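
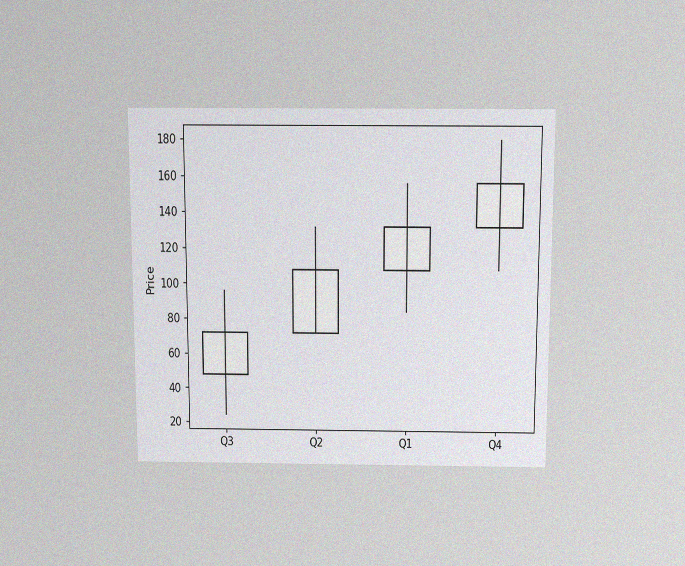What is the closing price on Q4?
The chart is viewed slightly from above, with some photo noise. The Q4 candle closes at 156.

156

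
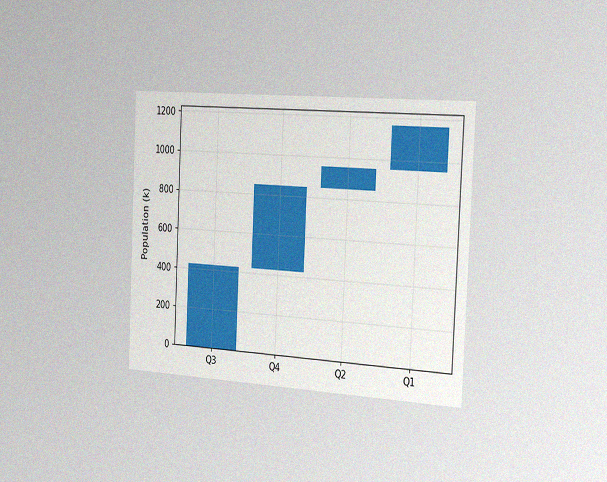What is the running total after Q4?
848k

The chart is tilted about 3° clockwise and viewed slightly from the right, with some photo noise. After Q4 the running total reaches 848k.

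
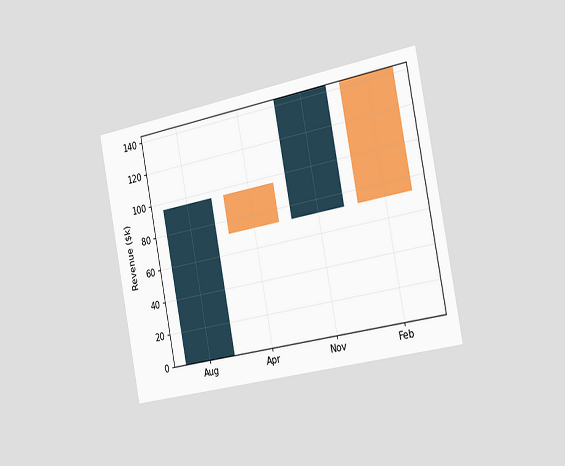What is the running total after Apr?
The chart is tilted about 11° counter-clockwise and viewed slightly from the right. After Apr the running total reaches $72k.

$72k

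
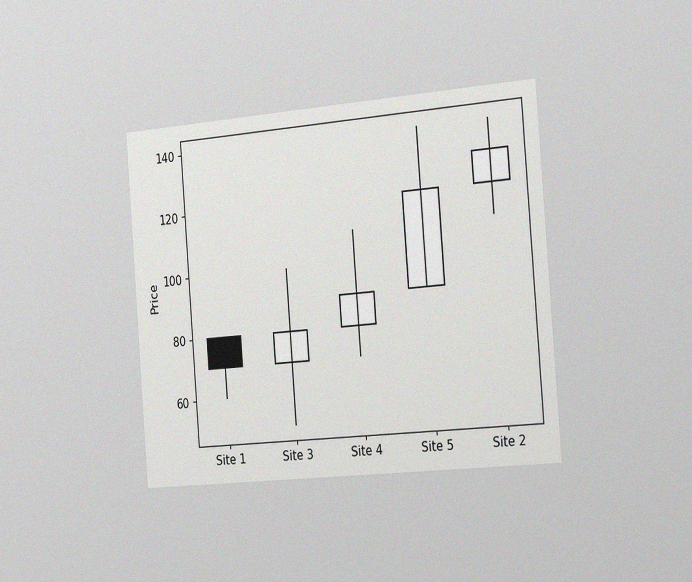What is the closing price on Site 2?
130

The chart is tilted about 5° counter-clockwise and viewed slightly from the right, with some photo noise. The Site 2 candle closes at 130.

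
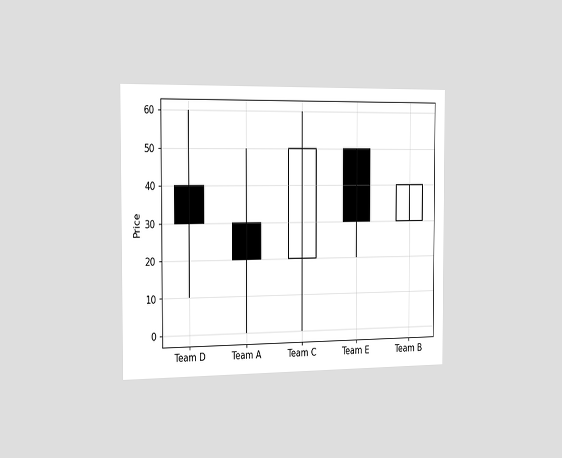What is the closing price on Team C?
The chart is viewed slightly from the left. The Team C candle closes at 50.

50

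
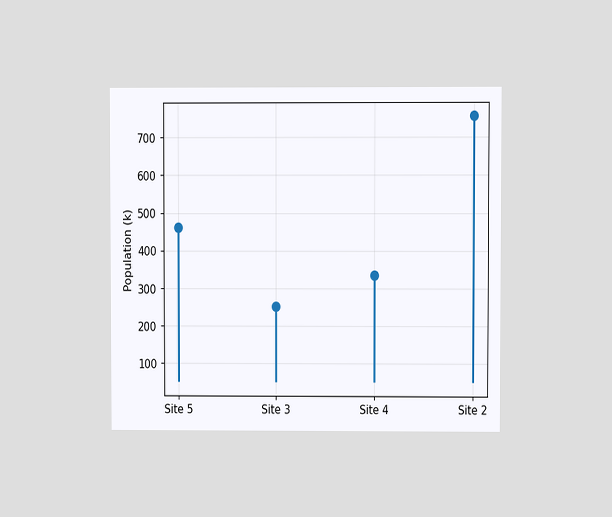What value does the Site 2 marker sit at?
The chart is viewed at a slight angle. The Site 2 marker sits at 756k.

756k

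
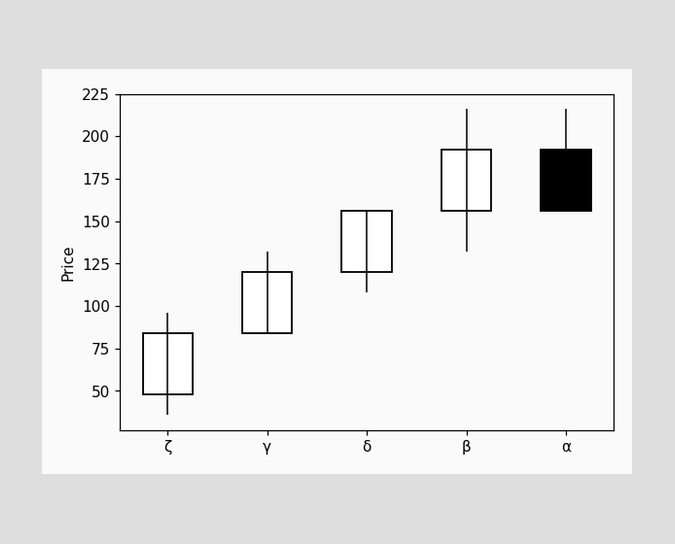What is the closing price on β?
The β candle closes at 192.

192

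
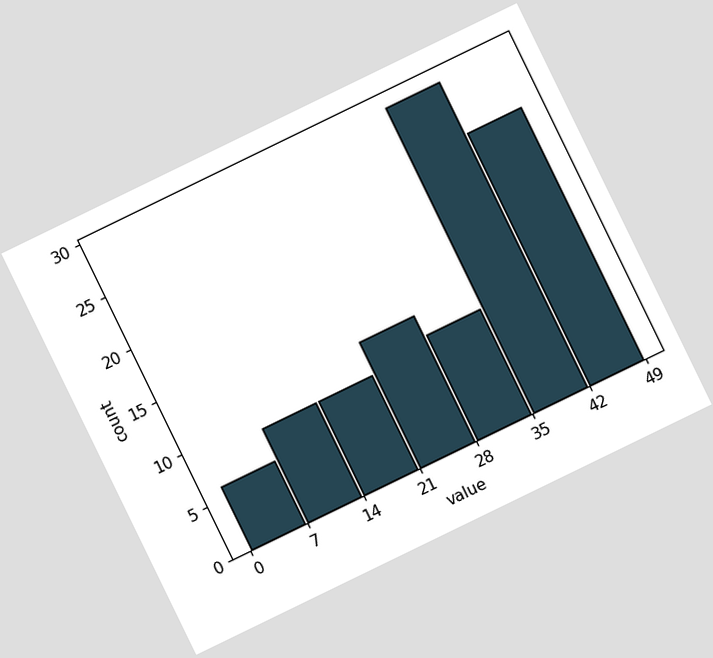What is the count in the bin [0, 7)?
6

The chart is tilted about 26° counter-clockwise. The [0, 7) bin has height 6.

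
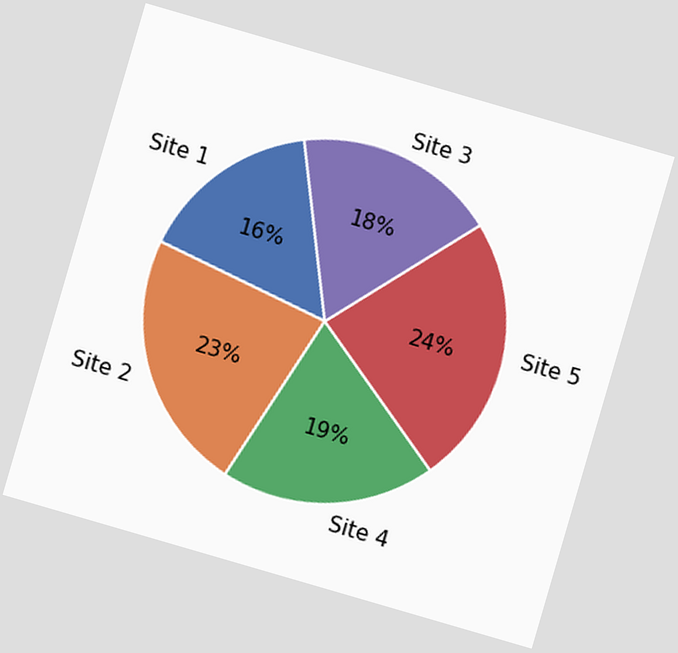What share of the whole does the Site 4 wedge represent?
19%

The chart is tilted about 16° clockwise. The Site 4 slice takes up 19% of the pie.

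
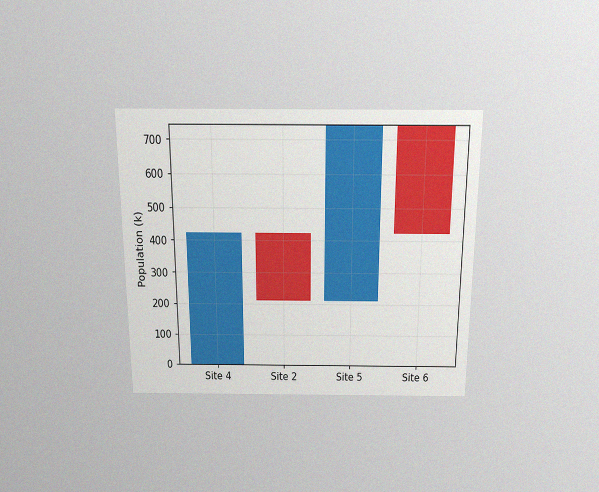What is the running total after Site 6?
The chart is viewed slightly from above, with some photo noise. After Site 6 the running total reaches 424k.

424k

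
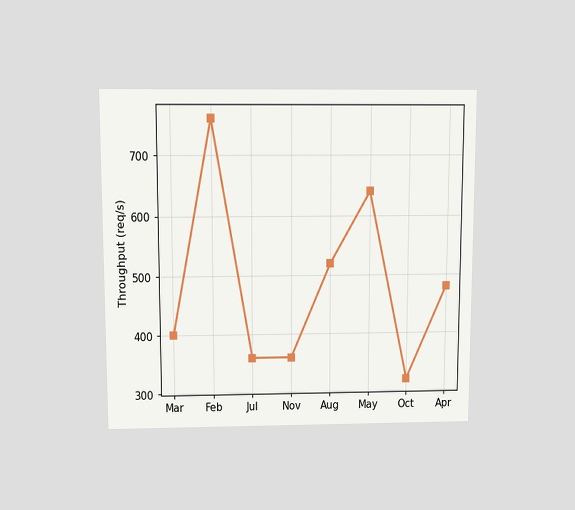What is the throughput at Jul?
360req/s

The chart is viewed slightly from above. At Jul, the line is at 360req/s.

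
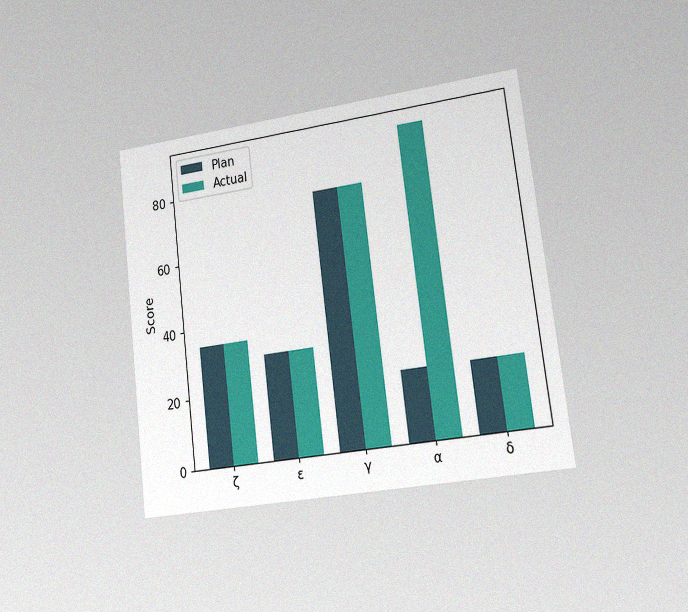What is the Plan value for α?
The chart is tilted about 7° counter-clockwise and viewed slightly from the right, with some photo noise. The Plan bar at α reaches 20 on the y-axis.

20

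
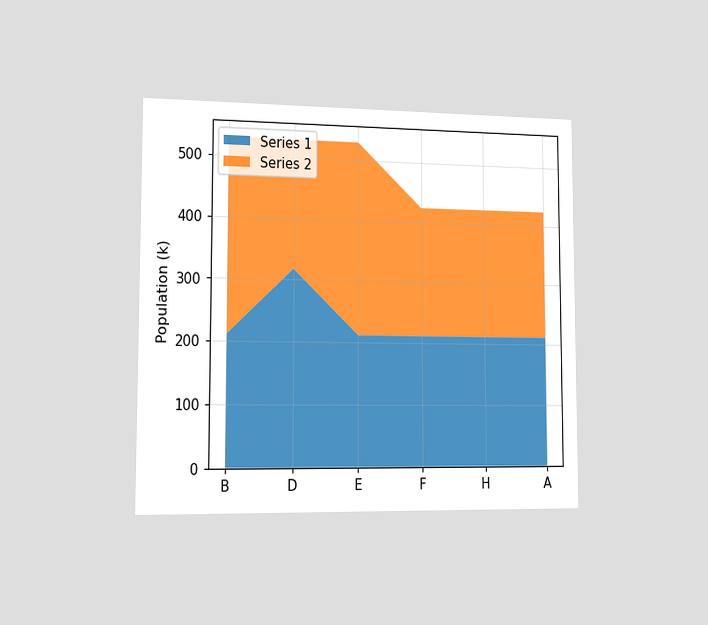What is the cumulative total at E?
The chart is viewed slightly from the left. The stacked total at E reaches 530k.

530k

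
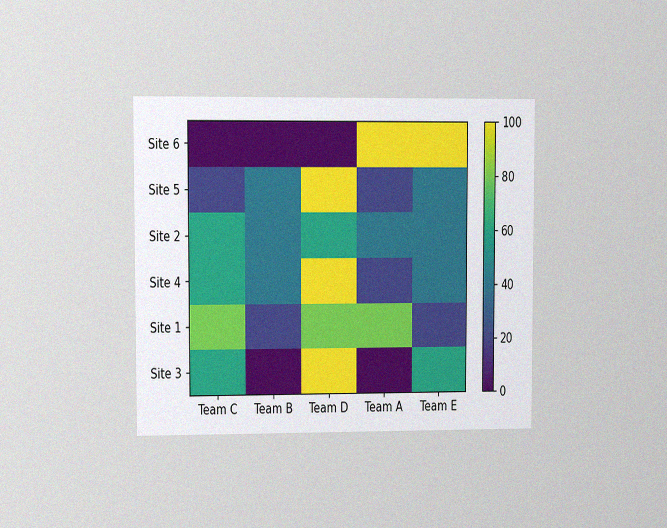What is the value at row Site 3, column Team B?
0

The chart is viewed at a slight angle, with some photo noise. Matching cell (Site 3, Team B) against the colorbar gives 0.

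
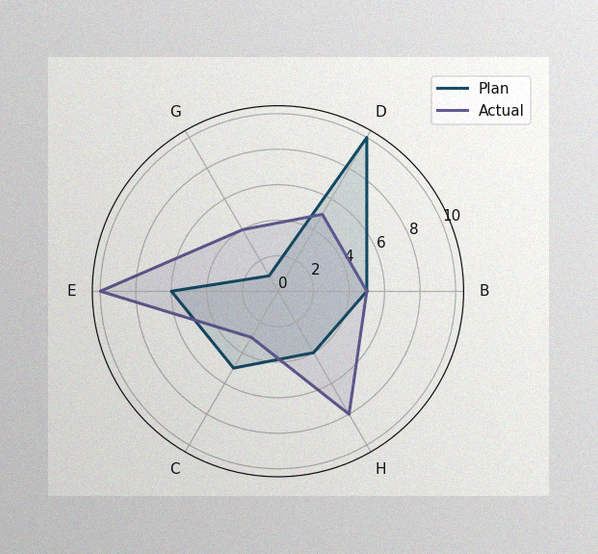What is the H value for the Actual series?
8

The image has some photo noise and uneven lighting. On the H axis, Actual reaches 8.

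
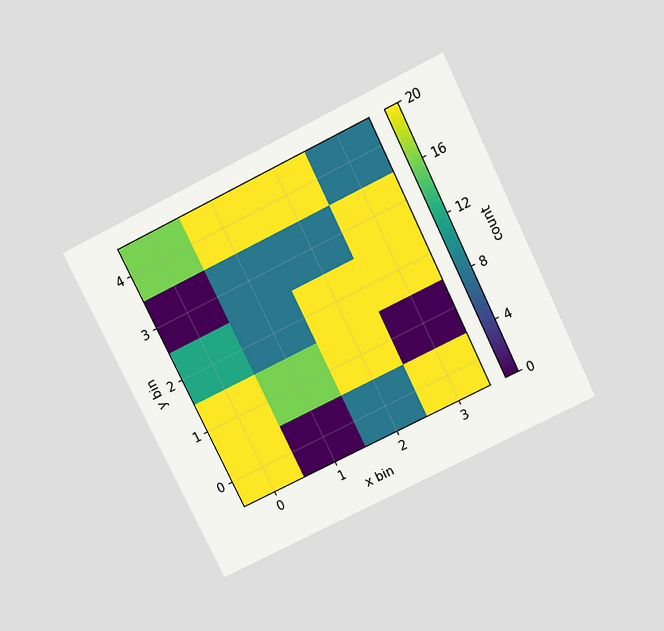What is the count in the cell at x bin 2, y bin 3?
The chart is tilted about 26° counter-clockwise and viewed slightly from above. Matching the cell (2, 3) against the colorbar gives 8.

8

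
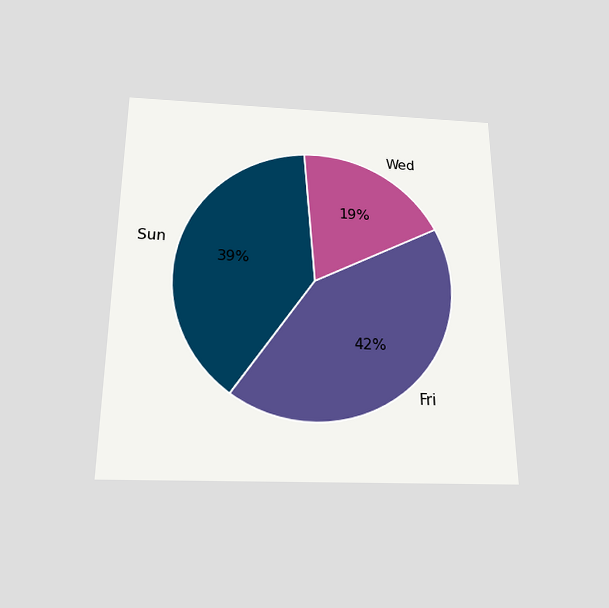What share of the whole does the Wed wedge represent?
The chart is viewed slightly from below. The Wed slice takes up 19% of the pie.

19%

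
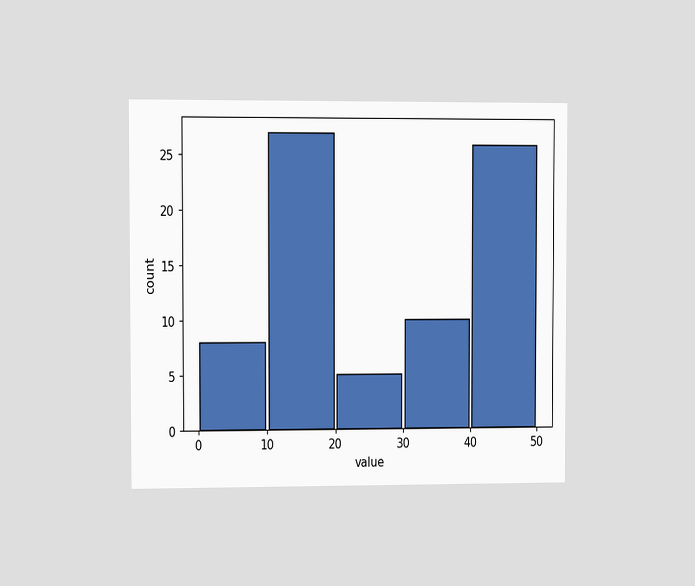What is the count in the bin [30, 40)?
The chart is viewed at a slight angle. The [30, 40) bin has height 10.

10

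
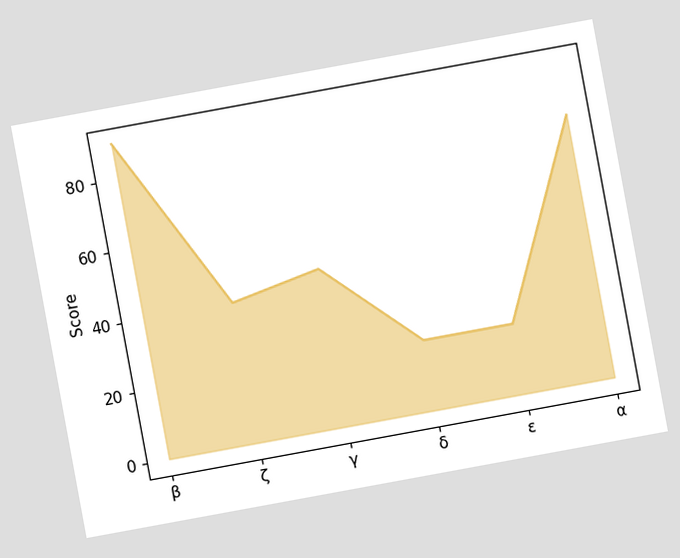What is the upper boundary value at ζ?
40

The chart is tilted about 10° counter-clockwise. At ζ the upper boundary is at 40.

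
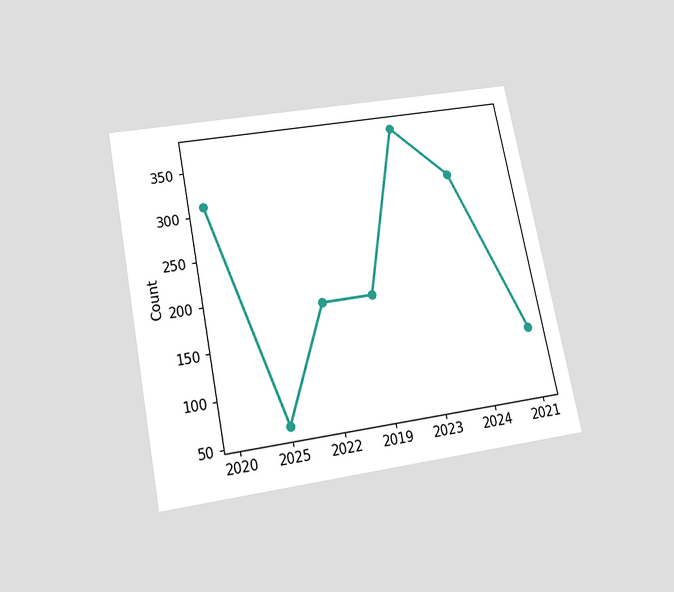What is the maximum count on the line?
372

The chart is tilted about 11° counter-clockwise and viewed slightly from below. The highest point is at 2023, and reading across to the y-axis gives 372.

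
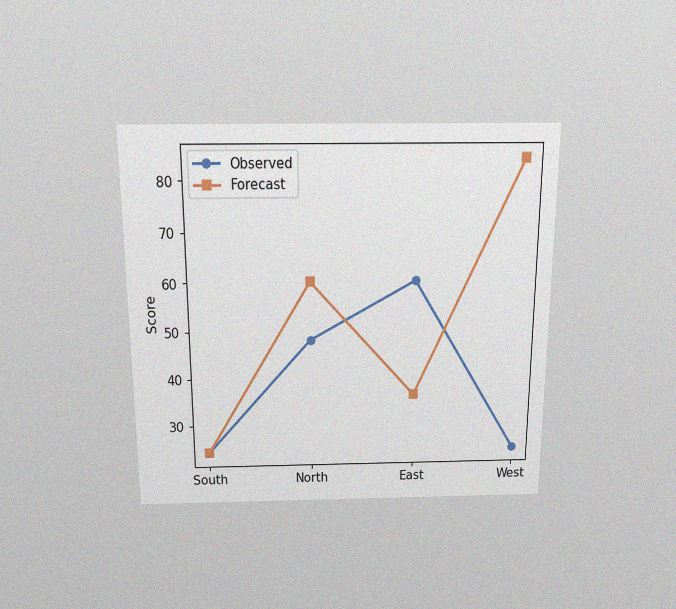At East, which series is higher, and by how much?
The chart is viewed slightly from above, with some photo noise. At East, Observed sits above the other line by 24.

Observed, by 24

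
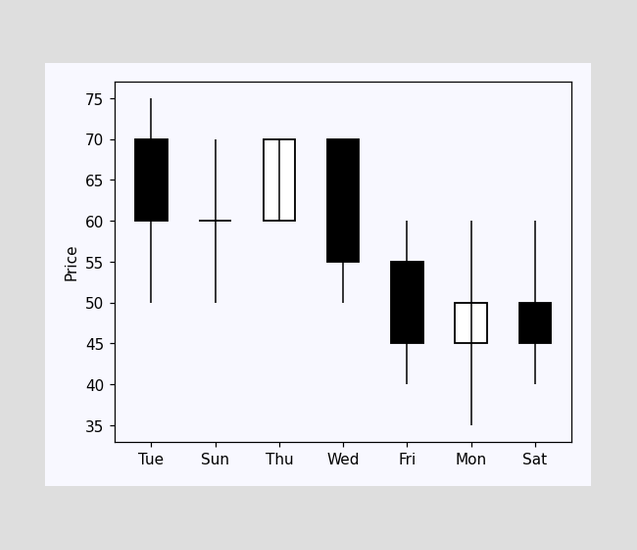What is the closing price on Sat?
45

The Sat candle closes at 45.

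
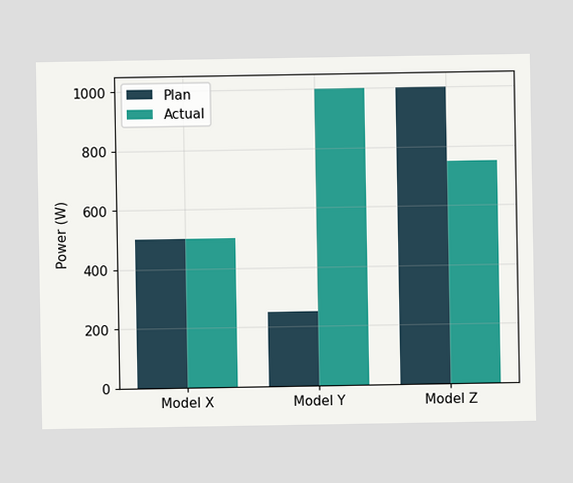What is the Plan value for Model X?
500W

The Plan bar at Model X reaches 500W on the y-axis.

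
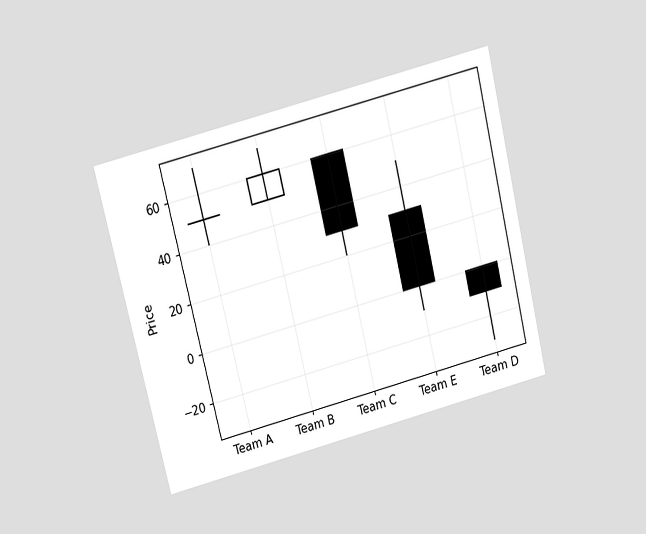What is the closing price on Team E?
The chart is tilted about 14° counter-clockwise and viewed slightly from above. The Team E candle closes at 0.

0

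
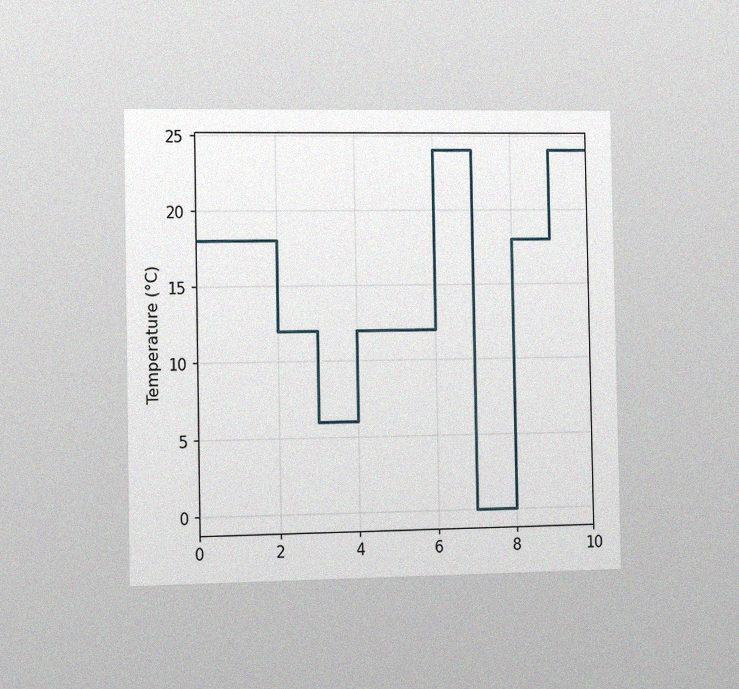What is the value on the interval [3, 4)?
The chart is viewed slightly from the left, with some photo noise. On [3, 4) the step sits at 6°C.

6°C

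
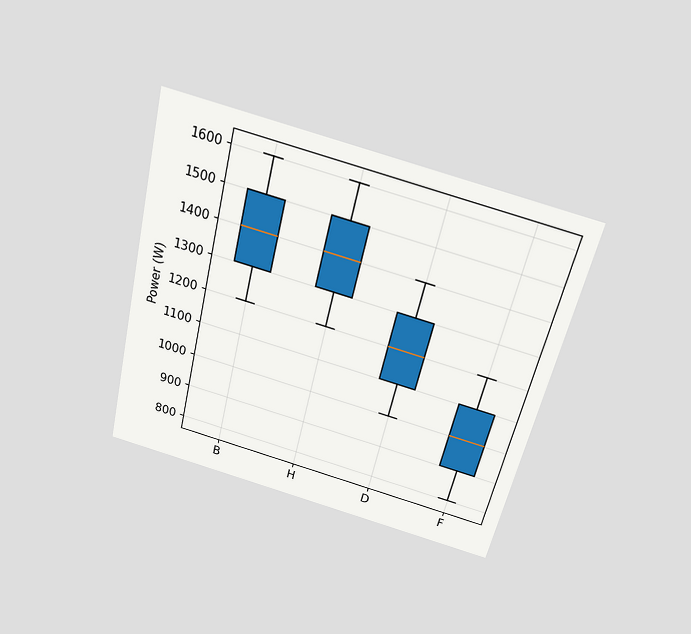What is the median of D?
The chart is tilted about 13° clockwise and viewed slightly from above. The median line in the D box sits at 1200W.

1200W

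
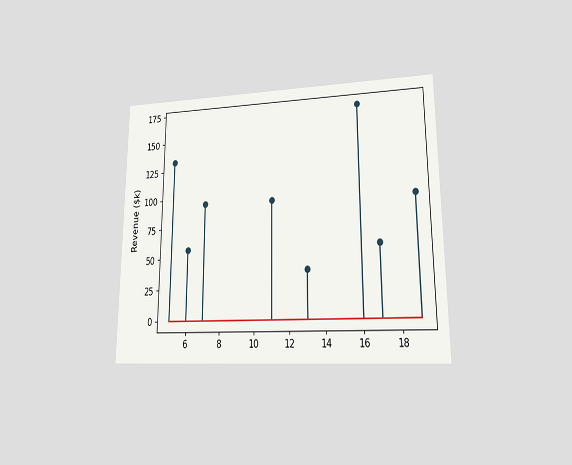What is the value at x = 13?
The chart is viewed at a slight angle. The stem at x=13 reaches $38k.

$38k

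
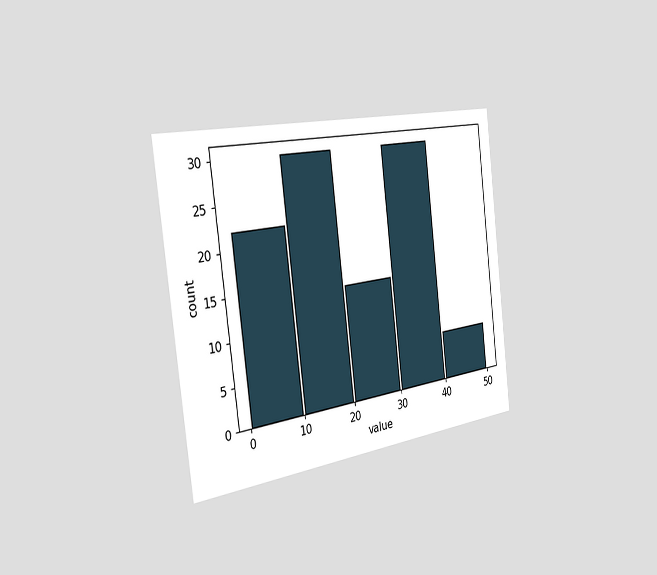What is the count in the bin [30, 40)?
30

The chart is tilted about 7° counter-clockwise and viewed slightly from the left. The [30, 40) bin has height 30.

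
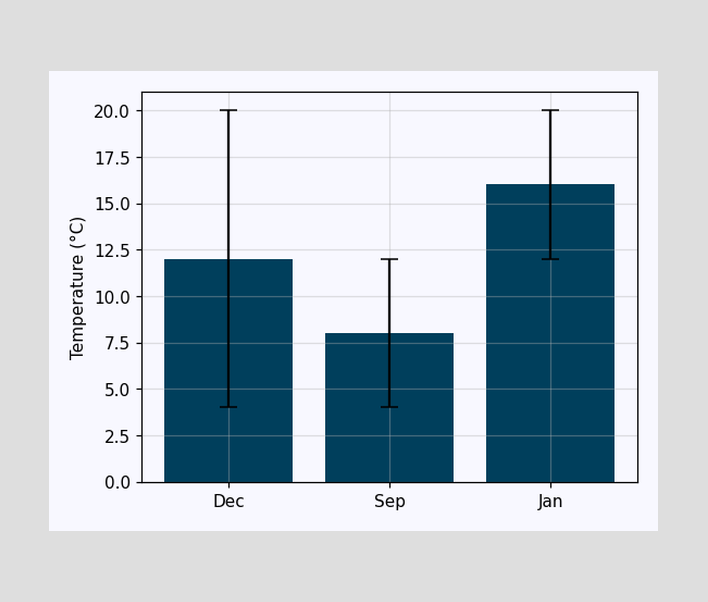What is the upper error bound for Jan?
20°C

The Jan bar's upper whisker reaches 20°C.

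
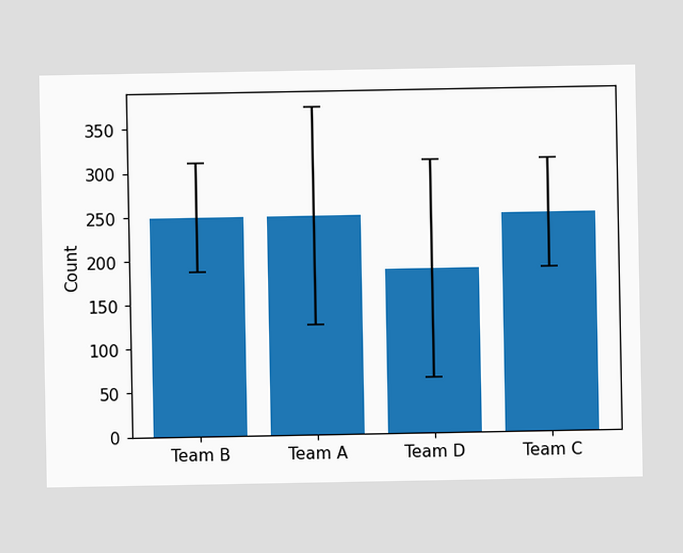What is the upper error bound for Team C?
The Team C bar's upper whisker reaches 310.

310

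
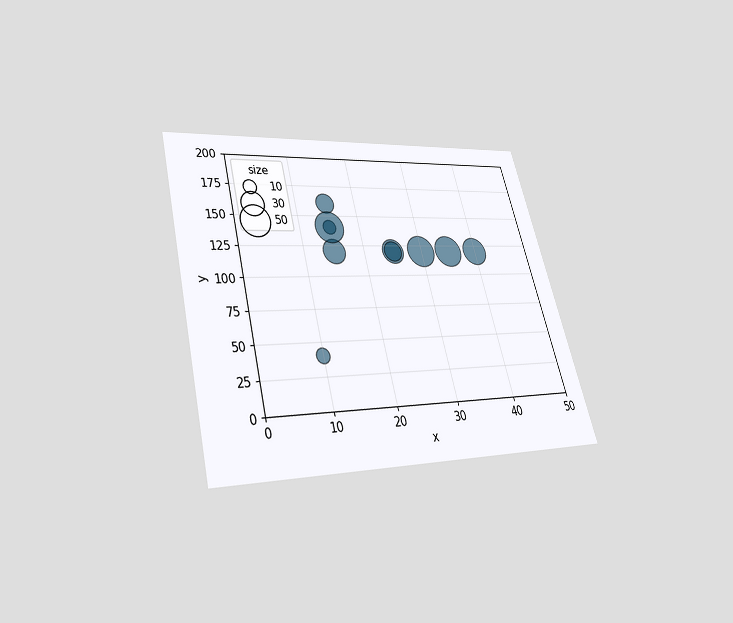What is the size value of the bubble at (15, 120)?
30

The chart is tilted about 15° counter-clockwise and viewed slightly from below. Matching the bubble at (15, 120) against the size legend gives 30.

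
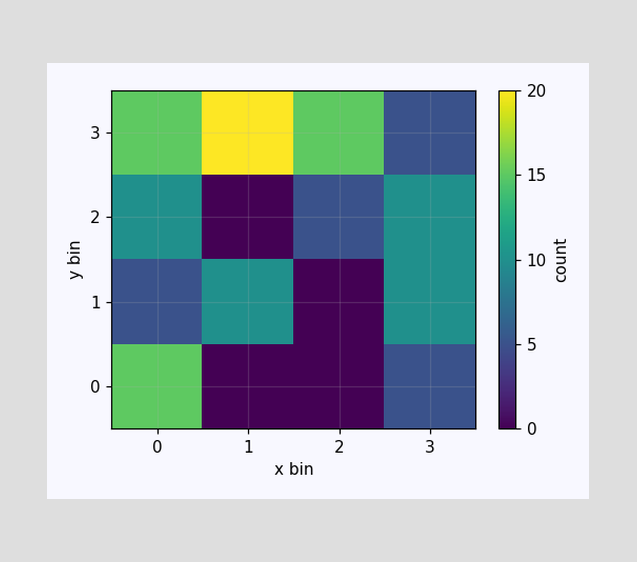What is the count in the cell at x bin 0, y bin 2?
10

Matching the cell (0, 2) against the colorbar gives 10.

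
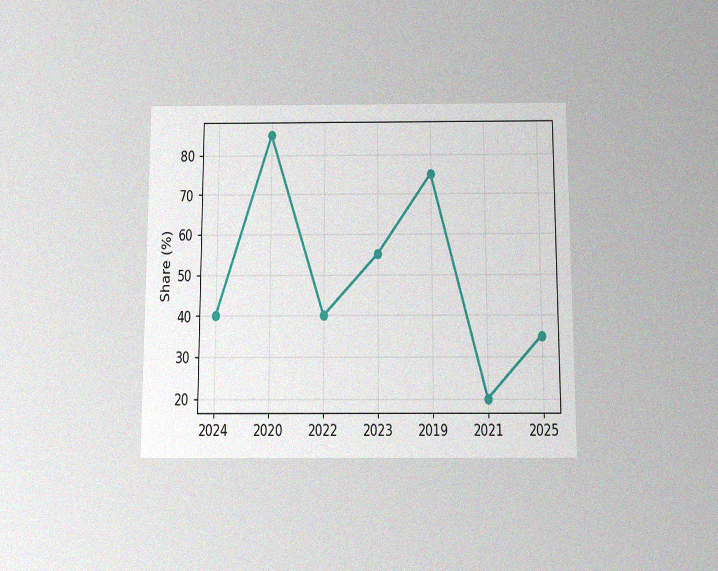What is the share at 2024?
The chart is viewed slightly from below, with some photo noise. At 2024, the line is at 40%.

40%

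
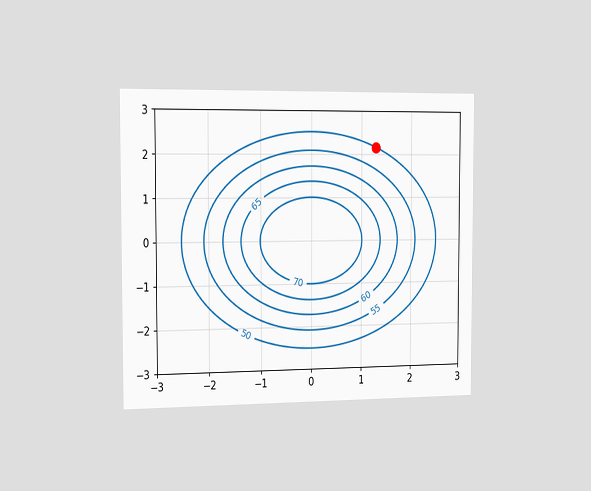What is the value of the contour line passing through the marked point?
50

The chart is viewed slightly from the left. The marked point sits on the contour labelled 50.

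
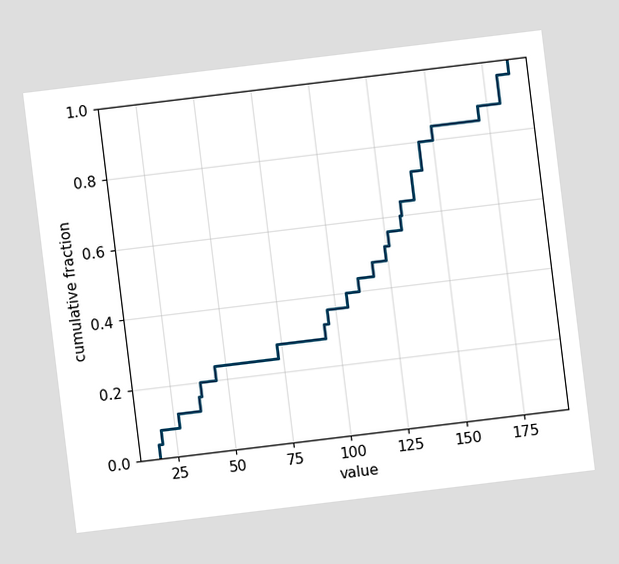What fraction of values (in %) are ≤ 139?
72%

The chart is tilted about 7° counter-clockwise. At x=139 the ECDF step is at 72%.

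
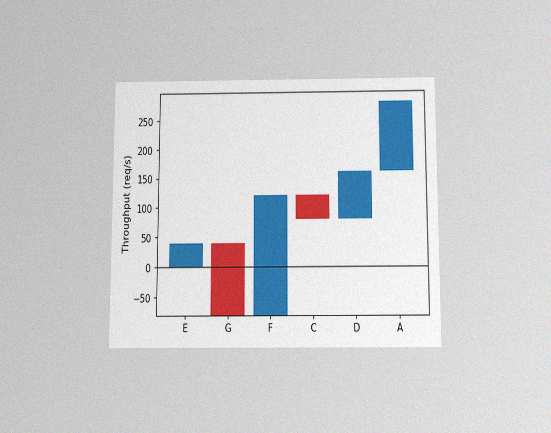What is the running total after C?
80req/s

The chart is viewed slightly from below, with some photo noise. After C the running total reaches 80req/s.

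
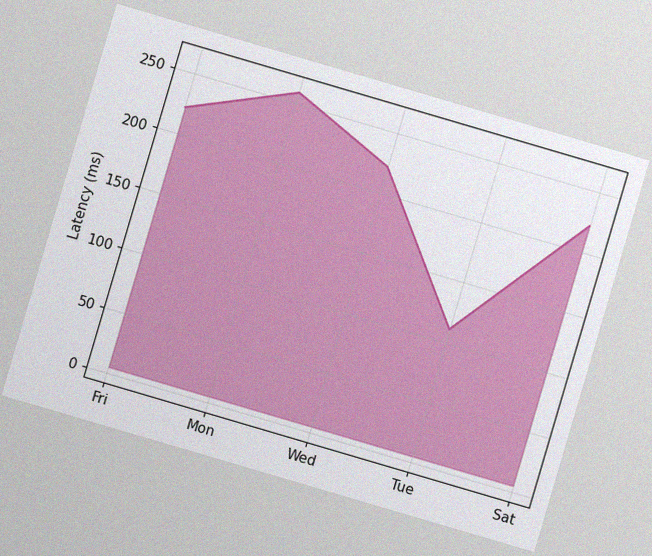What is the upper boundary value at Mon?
The chart is tilted about 16° clockwise, with some photo noise. At Mon the upper boundary is at 259ms.

259ms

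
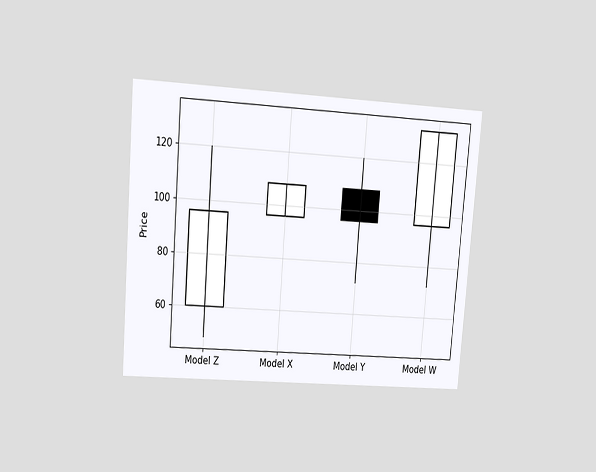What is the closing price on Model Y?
The chart is tilted about 5° clockwise and viewed at a slight angle. The Model Y candle closes at 96.

96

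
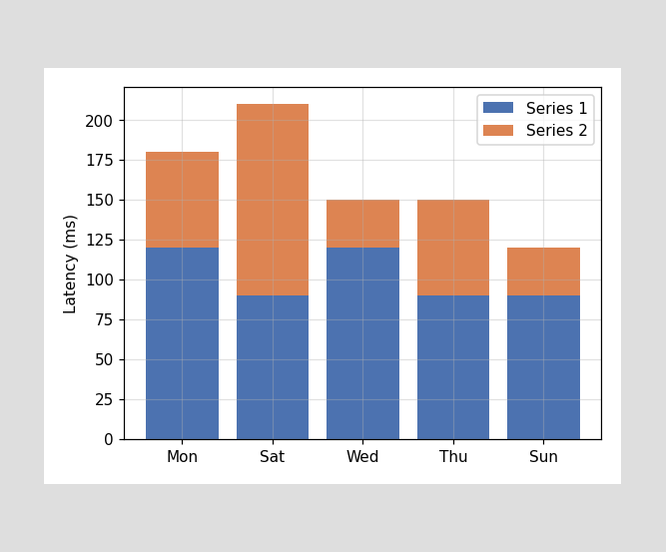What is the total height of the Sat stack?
210ms

The Sat stack's top reaches 210ms on the y-axis.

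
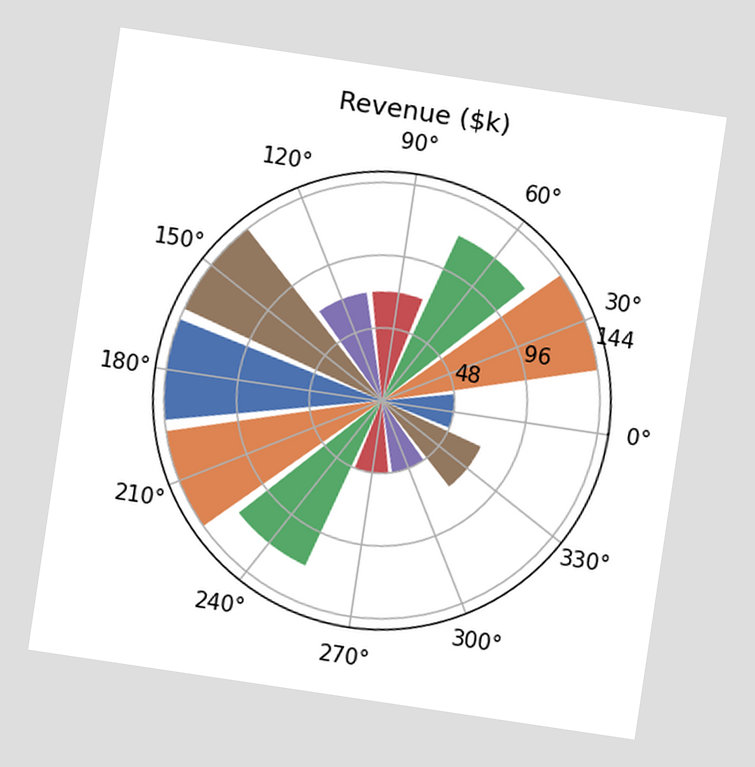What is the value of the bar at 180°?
The chart is tilted about 8° clockwise. The bar at 180° reaches $144k on the radial axis.

$144k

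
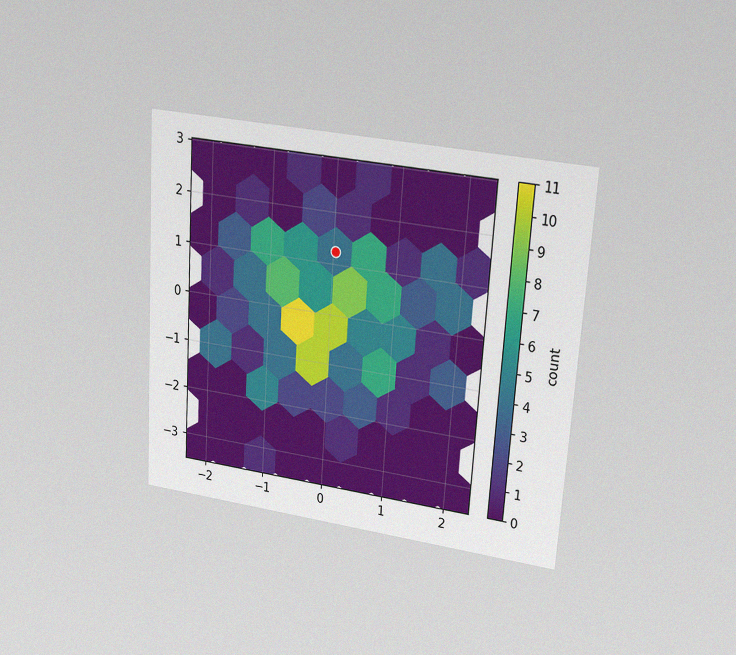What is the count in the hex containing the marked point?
The chart is tilted about 4° clockwise and viewed at a slight angle, with some photo noise. The marked hex reads 4 on the colorbar.

4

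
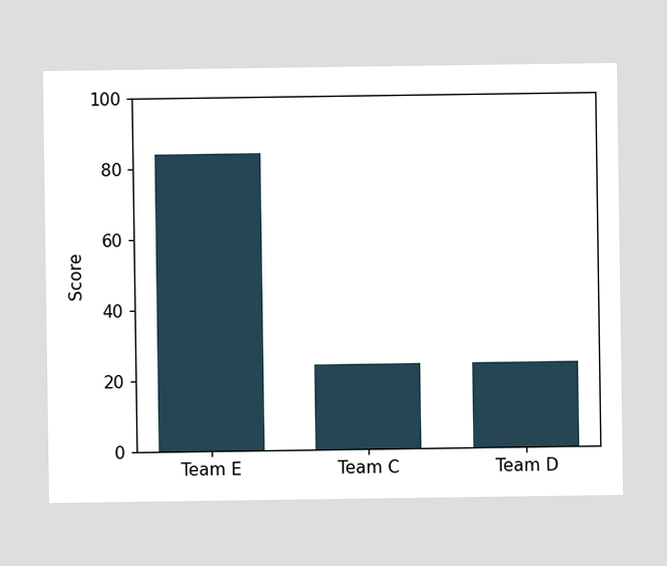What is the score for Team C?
24

Reading along the chart's y-axis, the Team C bar reaches 24.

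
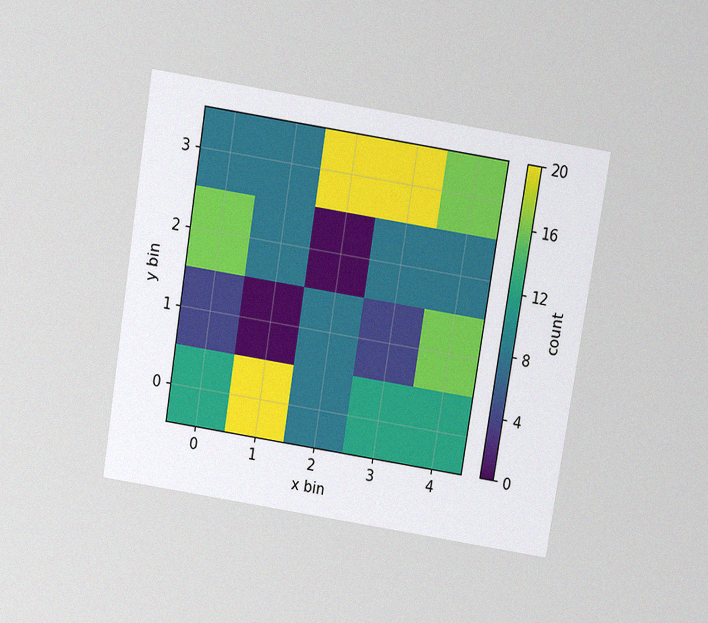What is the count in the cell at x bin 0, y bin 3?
8

The chart is tilted about 9° clockwise and viewed slightly from above, with some photo noise. Matching the cell (0, 3) against the colorbar gives 8.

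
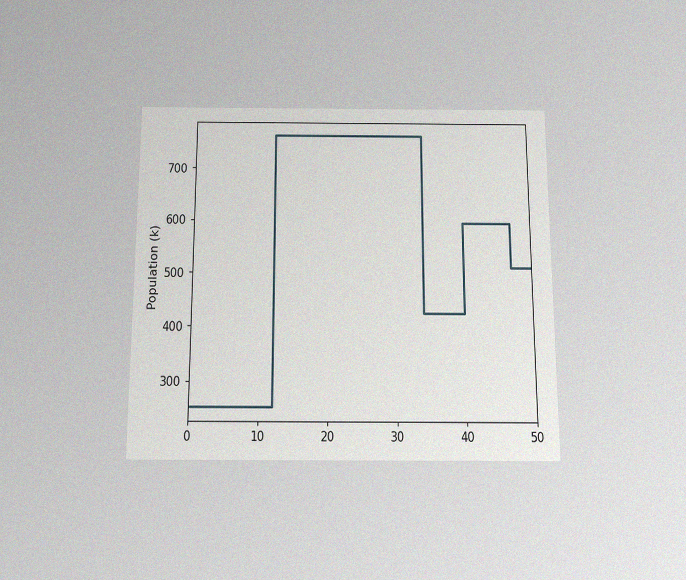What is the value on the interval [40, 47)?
595k

The chart is viewed slightly from below, with some photo noise. On [40, 47) the step sits at 595k.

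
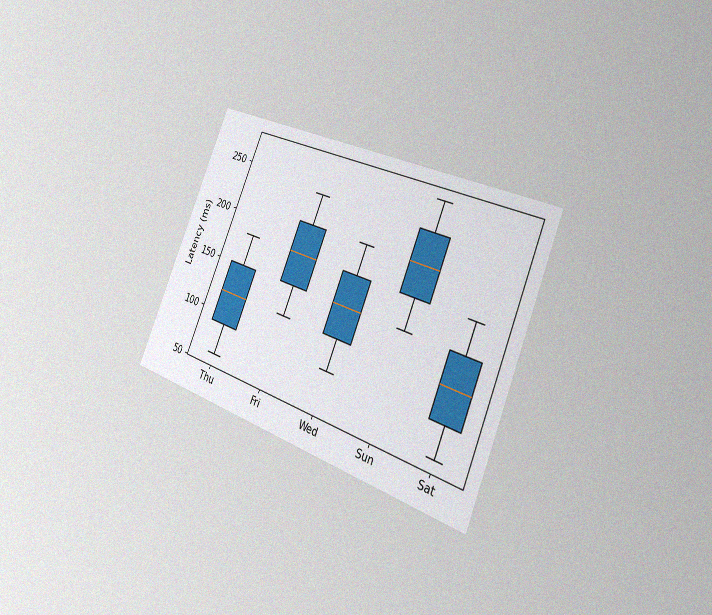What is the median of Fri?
The chart is tilted about 22° clockwise and viewed slightly from the right, with some photo noise. The median line in the Fri box sits at 180ms.

180ms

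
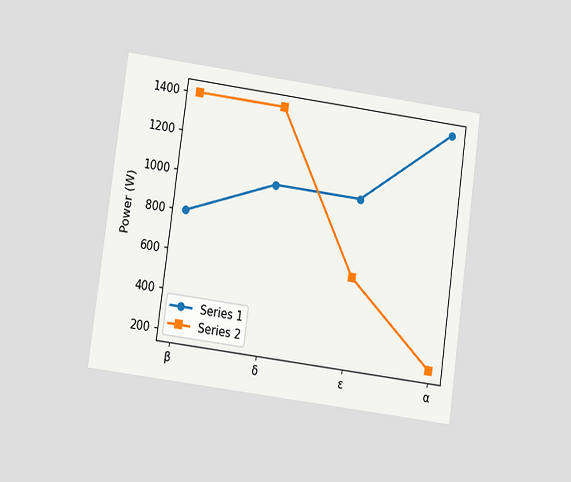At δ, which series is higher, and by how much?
Series 2, by 400W

The chart is tilted about 8° clockwise and viewed at a slight angle. At δ, Series 2 sits above the other line by 400W.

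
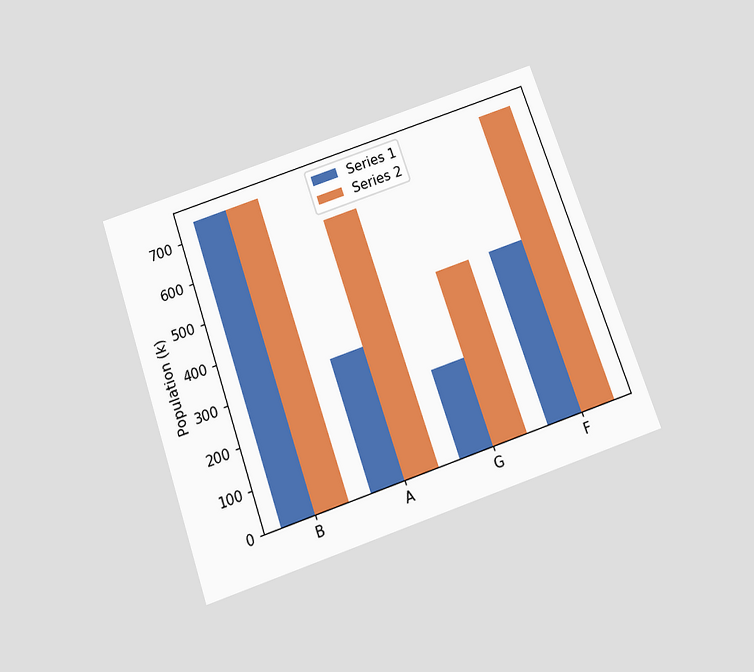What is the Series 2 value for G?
424k

The chart is tilted about 19° counter-clockwise and viewed slightly from below. The Series 2 bar at G reaches 424k on the y-axis.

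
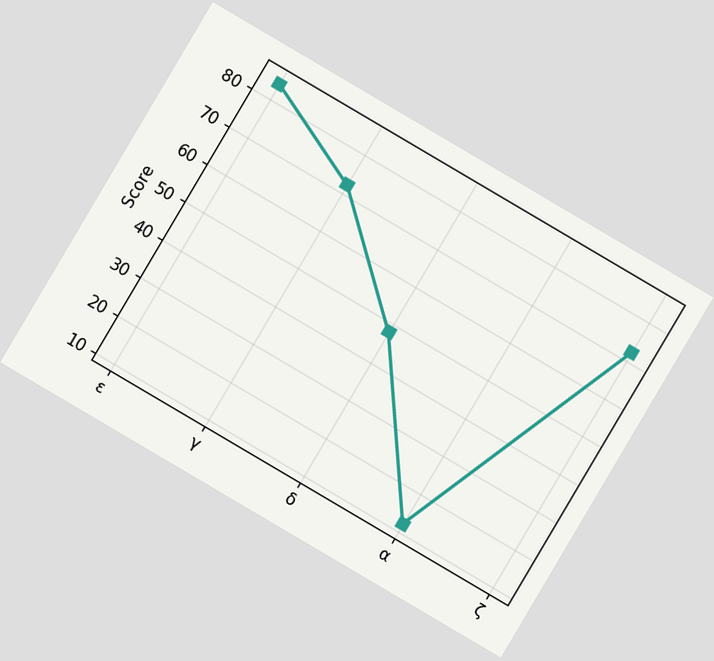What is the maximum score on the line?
The chart is tilted about 31° clockwise. The highest point is at ε, and reading across to the y-axis gives 84.

84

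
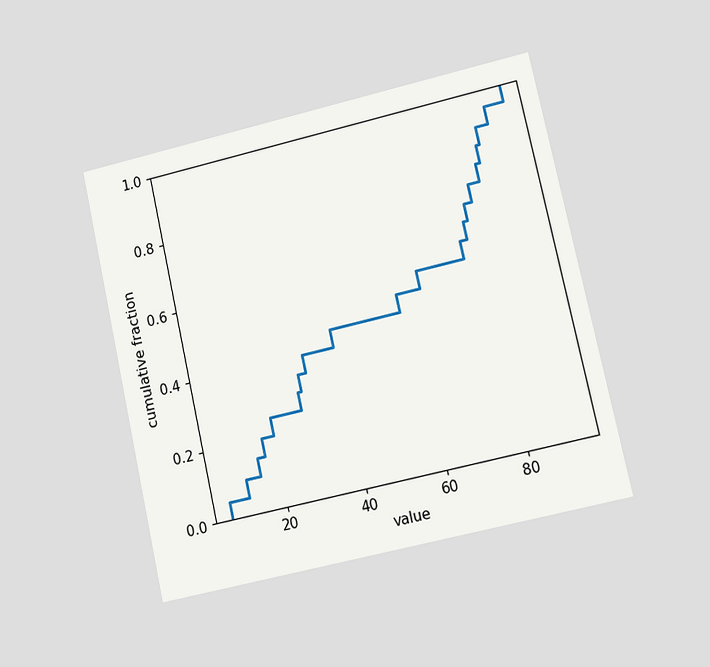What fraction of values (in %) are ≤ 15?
The chart is tilted about 13° counter-clockwise and viewed at a slight angle. At x=15 the ECDF step is at 15%.

15%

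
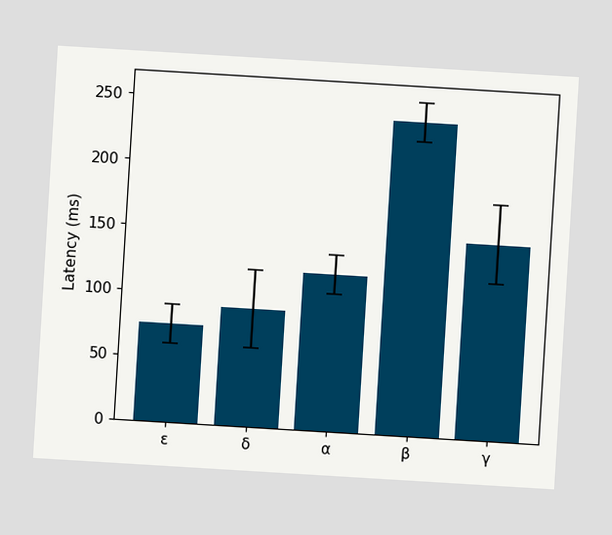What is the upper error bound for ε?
90ms

The chart is tilted about 3° clockwise. The ε bar's upper whisker reaches 90ms.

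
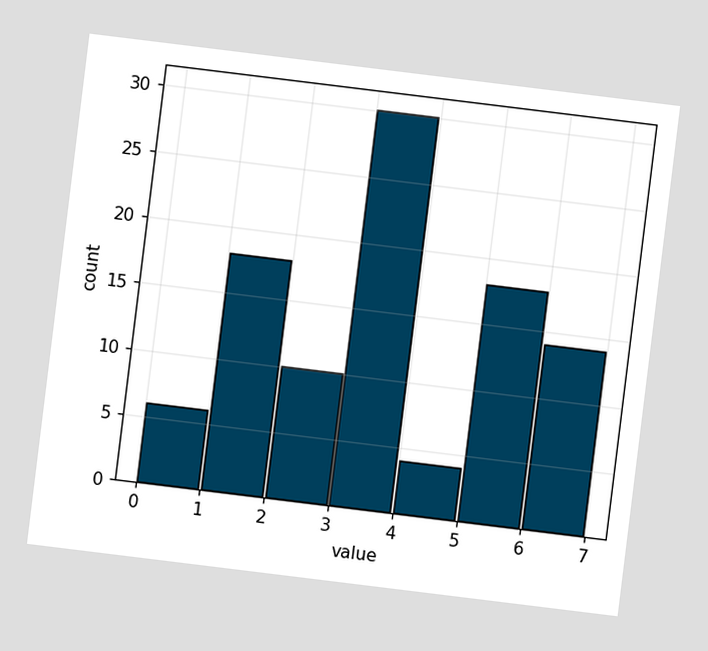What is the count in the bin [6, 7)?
The chart is tilted about 7° clockwise. The [6, 7) bin has height 14.

14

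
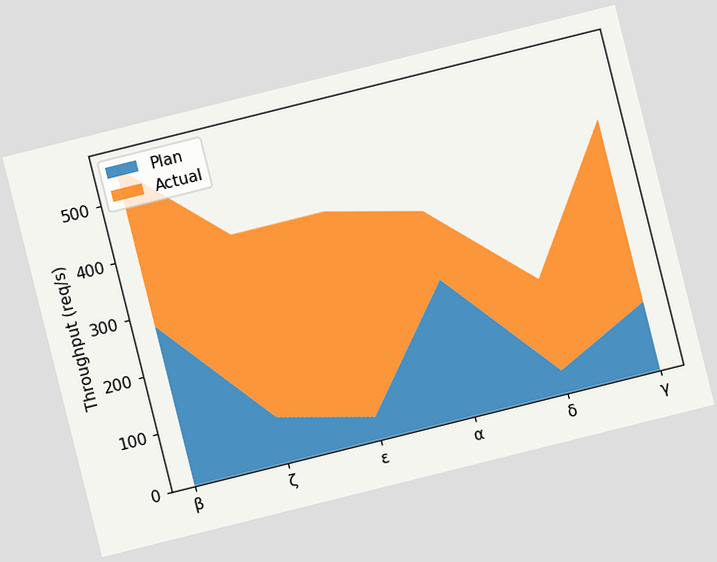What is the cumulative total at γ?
440req/s

The chart is tilted about 14° counter-clockwise. The stacked total at γ reaches 440req/s.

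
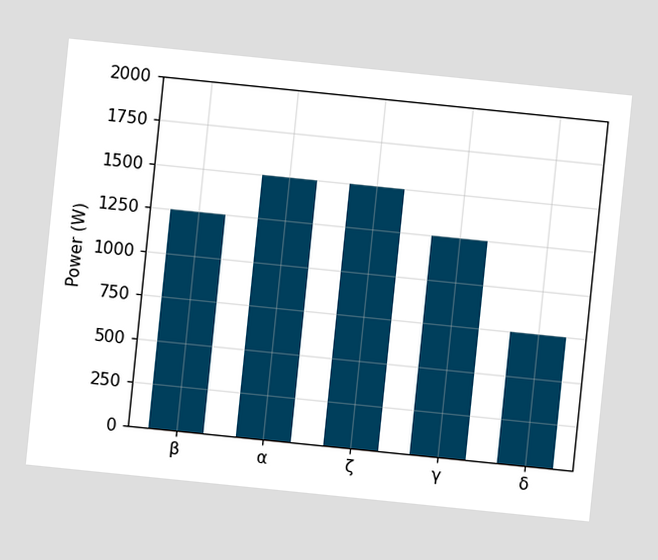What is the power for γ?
1250W

The chart is tilted about 6° clockwise. Reading along the chart's y-axis, the γ bar reaches 1250W.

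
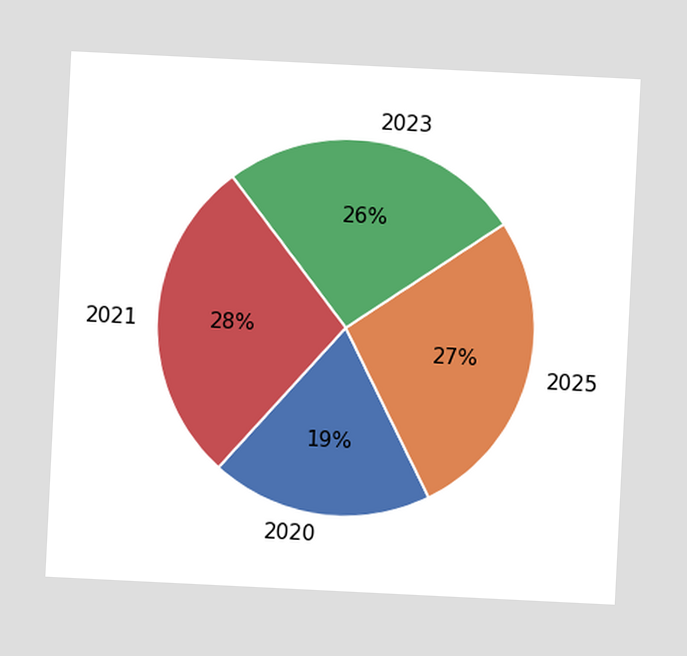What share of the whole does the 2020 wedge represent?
19%

The chart is tilted about 3° clockwise. The 2020 slice takes up 19% of the pie.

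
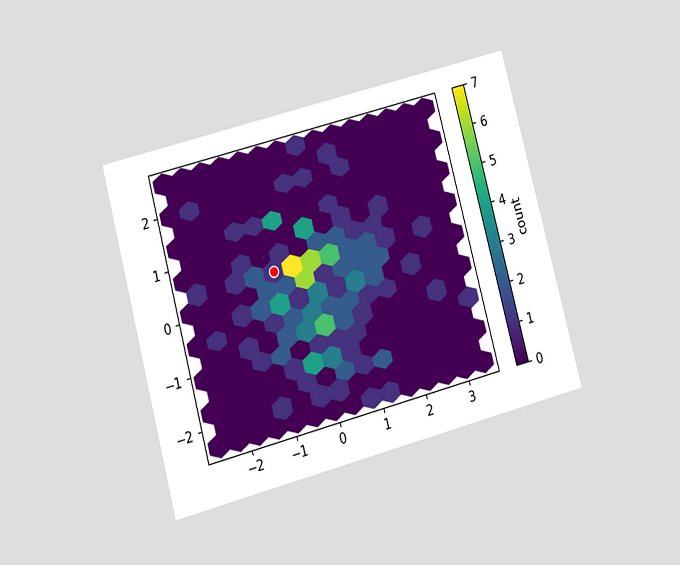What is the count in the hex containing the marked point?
1

The chart is tilted about 15° counter-clockwise and viewed at a slight angle. The marked hex reads 1 on the colorbar.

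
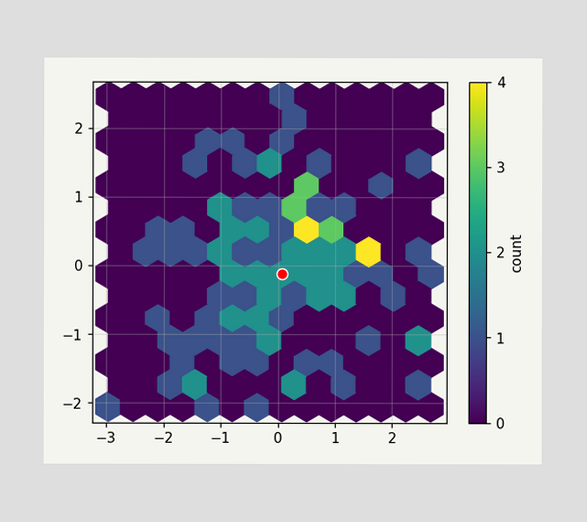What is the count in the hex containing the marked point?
The marked hex reads 2 on the colorbar.

2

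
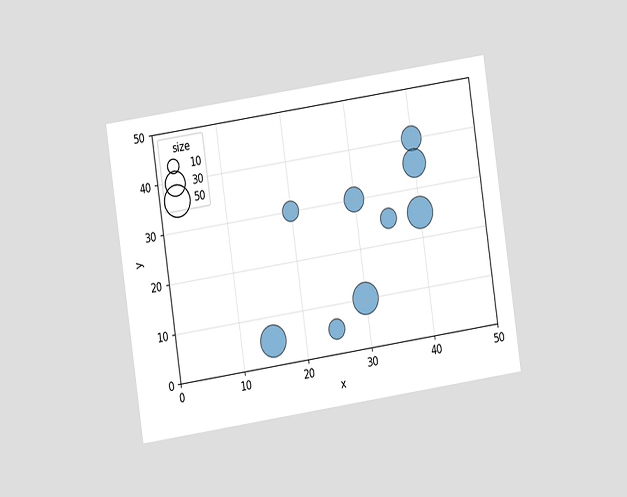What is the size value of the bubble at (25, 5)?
The chart is tilted about 8° counter-clockwise and viewed at a slight angle. Matching the bubble at (25, 5) against the size legend gives 20.

20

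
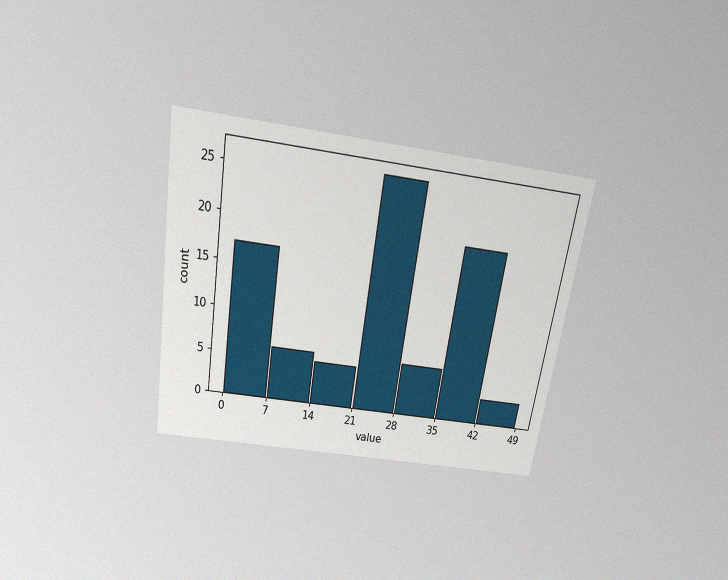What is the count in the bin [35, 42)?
The chart is tilted about 9° clockwise and viewed slightly from above, with some photo noise. The [35, 42) bin has height 20.

20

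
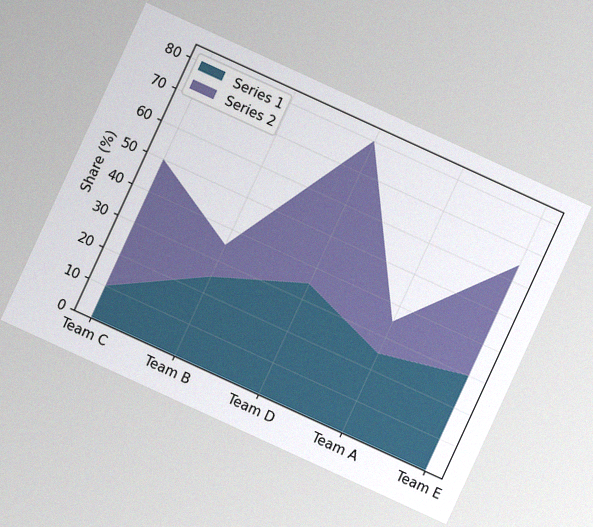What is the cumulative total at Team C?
50%

The chart is tilted about 25° clockwise, with some photo noise. The stacked total at Team C reaches 50%.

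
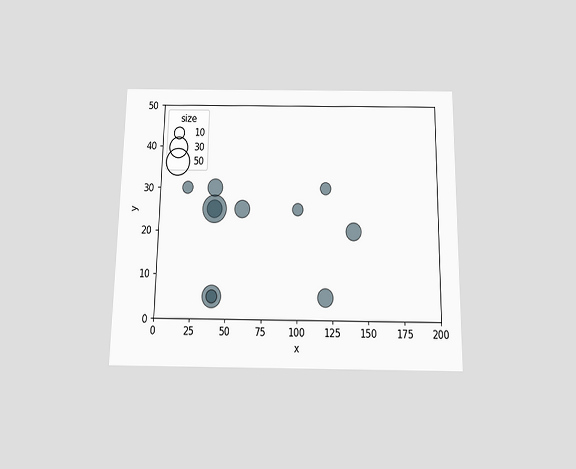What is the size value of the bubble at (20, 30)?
10

The chart is viewed slightly from below. Matching the bubble at (20, 30) against the size legend gives 10.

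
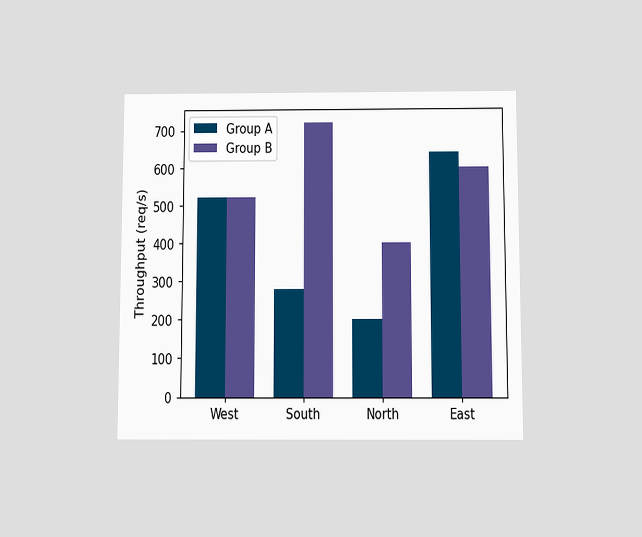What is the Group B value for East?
The chart is viewed slightly from below. The Group B bar at East reaches 600req/s on the y-axis.

600req/s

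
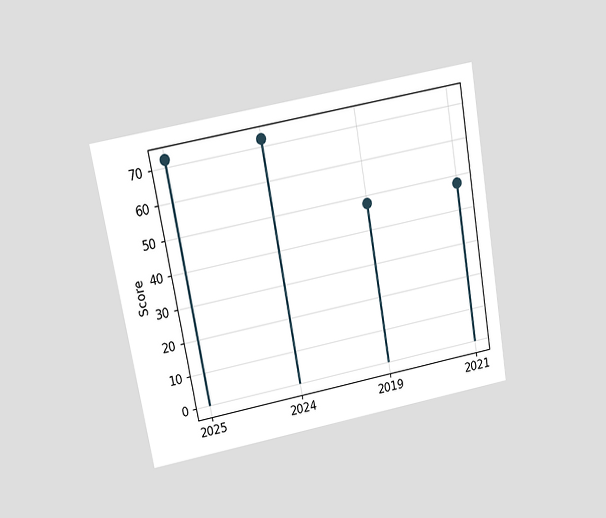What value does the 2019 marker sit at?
The chart is tilted about 10° counter-clockwise and viewed slightly from above. The 2019 marker sits at 48.

48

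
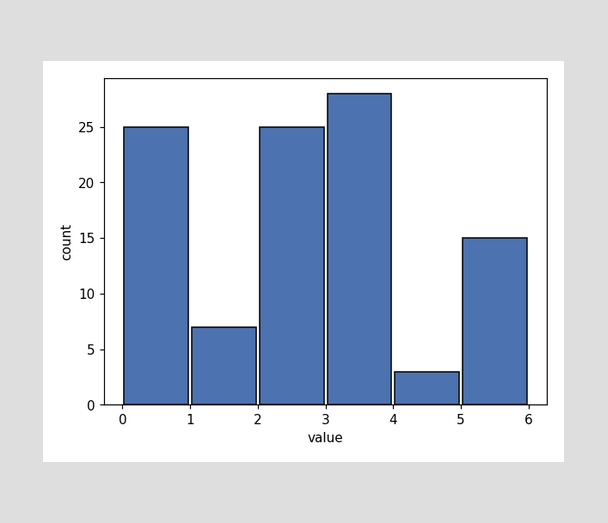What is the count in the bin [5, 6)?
15

The [5, 6) bin has height 15.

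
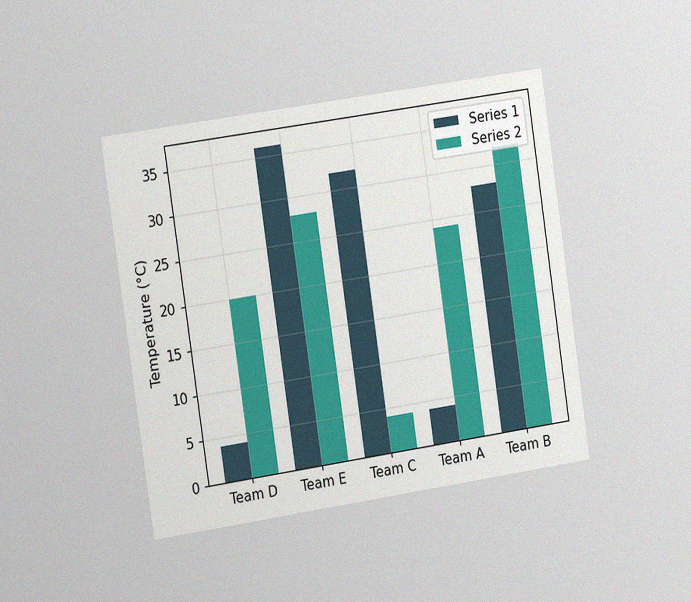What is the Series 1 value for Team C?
32°C

The chart is tilted about 8° counter-clockwise and viewed slightly from the left, with some photo noise. The Series 1 bar at Team C reaches 32°C on the y-axis.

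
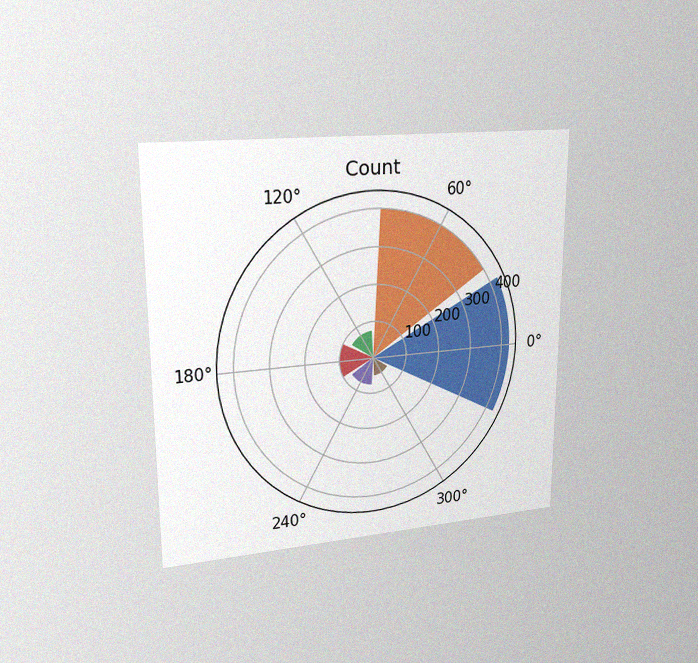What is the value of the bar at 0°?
The chart is viewed at a slight angle, with some photo noise. The bar at 0° reaches 425 on the radial axis.

425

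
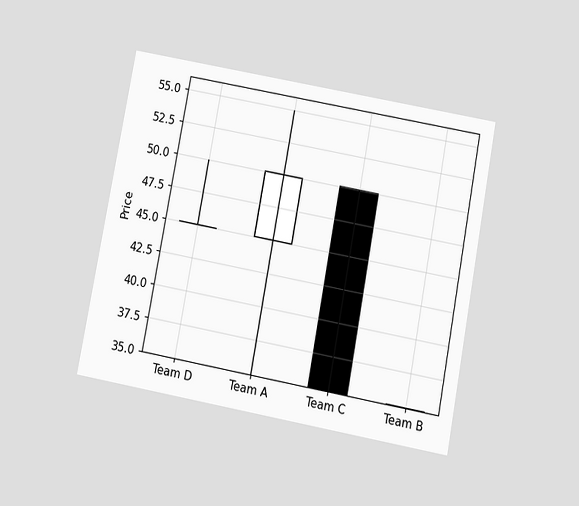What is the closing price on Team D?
The chart is tilted about 11° clockwise and viewed slightly from below. The Team D candle closes at 45.

45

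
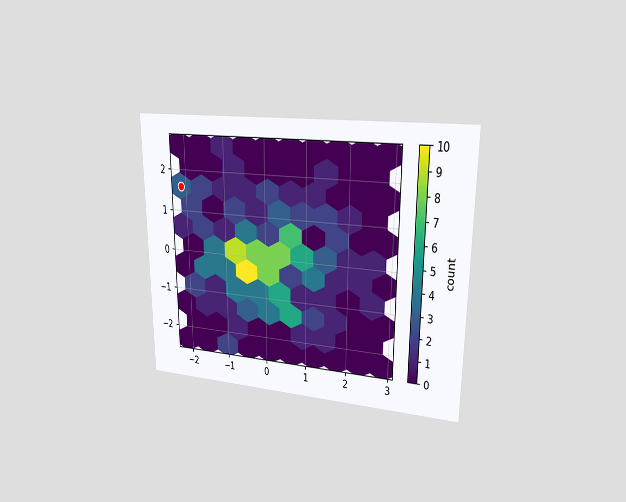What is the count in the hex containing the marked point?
3

The chart is viewed at a slight angle. The marked hex reads 3 on the colorbar.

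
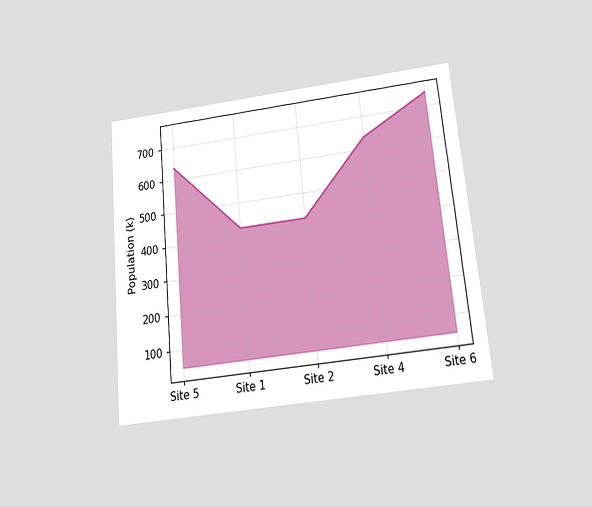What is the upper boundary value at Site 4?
The chart is tilted about 5° counter-clockwise and viewed slightly from below. At Site 4 the upper boundary is at 636k.

636k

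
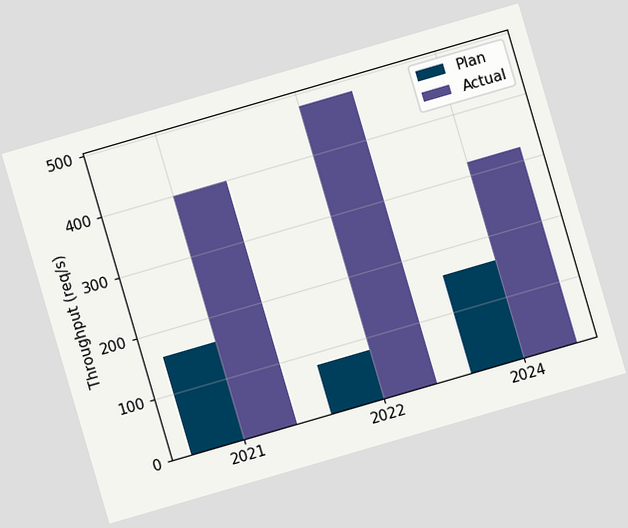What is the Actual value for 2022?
The chart is tilted about 16° counter-clockwise. The Actual bar at 2022 reaches 480req/s on the y-axis.

480req/s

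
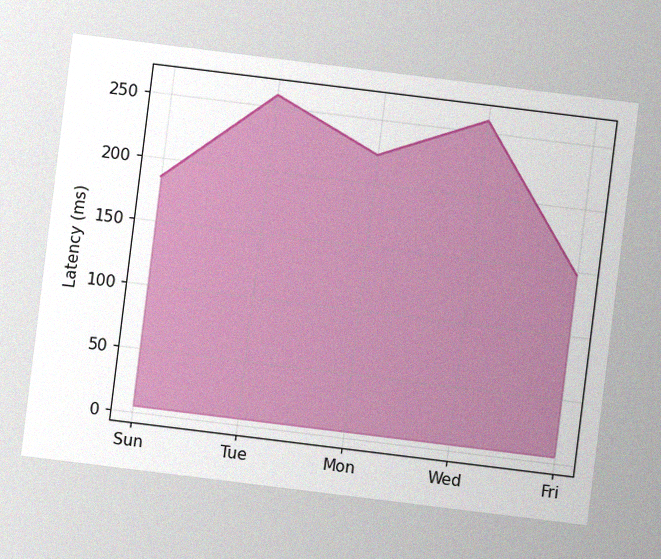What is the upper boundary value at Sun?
185ms

The chart is tilted about 7° clockwise, with some photo noise. At Sun the upper boundary is at 185ms.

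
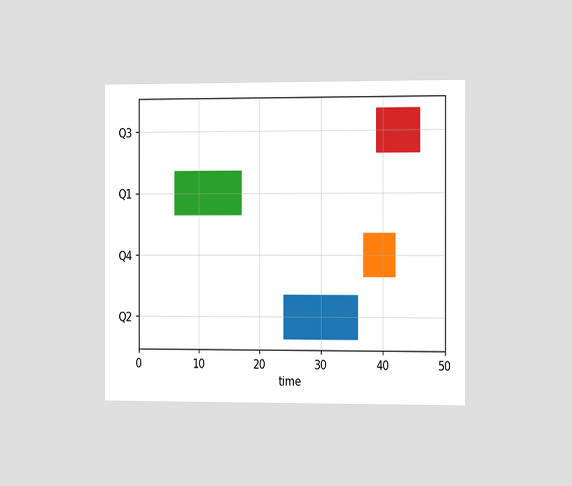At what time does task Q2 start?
24

The chart is viewed slightly from the right. The Q2 bar begins at t=24.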